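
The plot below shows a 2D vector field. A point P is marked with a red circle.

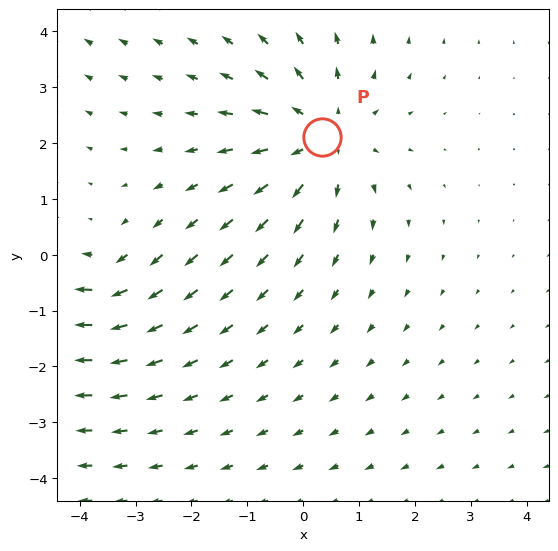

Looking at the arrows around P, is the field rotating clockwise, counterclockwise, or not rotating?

Near P at (0.3, 2.1) the arrows show no circulation. The curl there is ≈0.

not rotating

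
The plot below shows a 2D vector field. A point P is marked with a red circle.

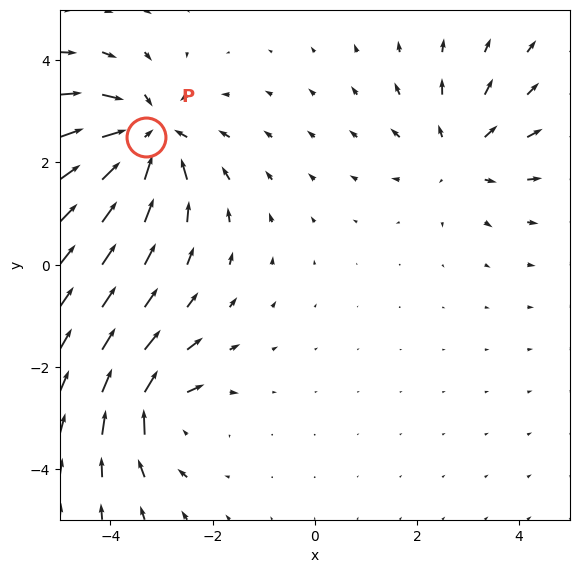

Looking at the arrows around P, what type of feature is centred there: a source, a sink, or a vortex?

At P (-3.3, 2.5) the arrows converge inward. Divergence about -5, curl ≈0 — negative divergence with near-zero curl is a sink.

sink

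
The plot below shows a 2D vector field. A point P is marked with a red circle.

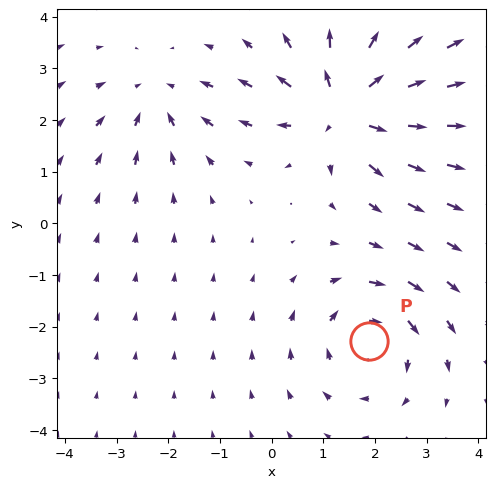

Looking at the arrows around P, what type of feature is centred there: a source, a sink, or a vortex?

vortex

At P (1.9, -2.3) the arrows circulate clockwise. Divergence ≈0, curl about -4 — near-zero divergence with nonzero curl is a vortex.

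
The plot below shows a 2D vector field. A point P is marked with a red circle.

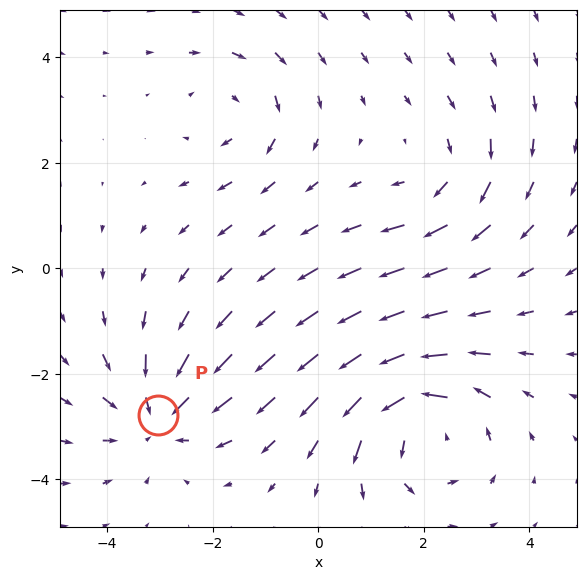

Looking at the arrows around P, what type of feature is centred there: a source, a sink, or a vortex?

sink

At P (-3.0, -2.8) the arrows converge inward. Divergence about -4, curl ≈0 — negative divergence with near-zero curl is a sink.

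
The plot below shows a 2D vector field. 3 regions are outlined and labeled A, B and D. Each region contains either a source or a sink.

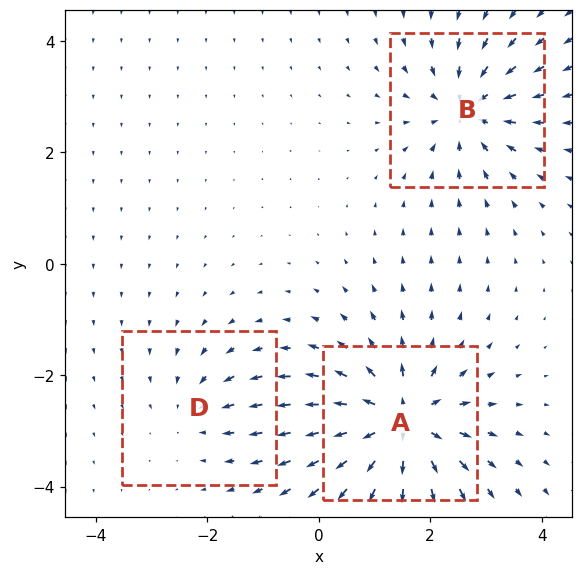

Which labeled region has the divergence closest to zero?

Divergence at each region's feature centre — A: about +6, B: about -4, D: about -2. Region D is closest to zero.

D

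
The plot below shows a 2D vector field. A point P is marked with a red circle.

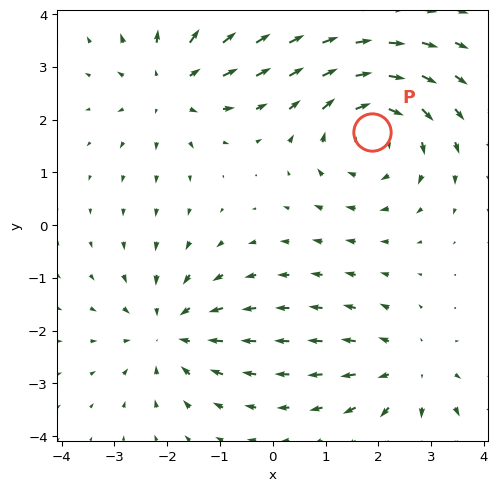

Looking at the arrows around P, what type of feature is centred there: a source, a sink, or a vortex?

vortex

At P (1.9, 1.8) the arrows circulate clockwise. Divergence ≈0, curl about -4 — near-zero divergence with nonzero curl is a vortex.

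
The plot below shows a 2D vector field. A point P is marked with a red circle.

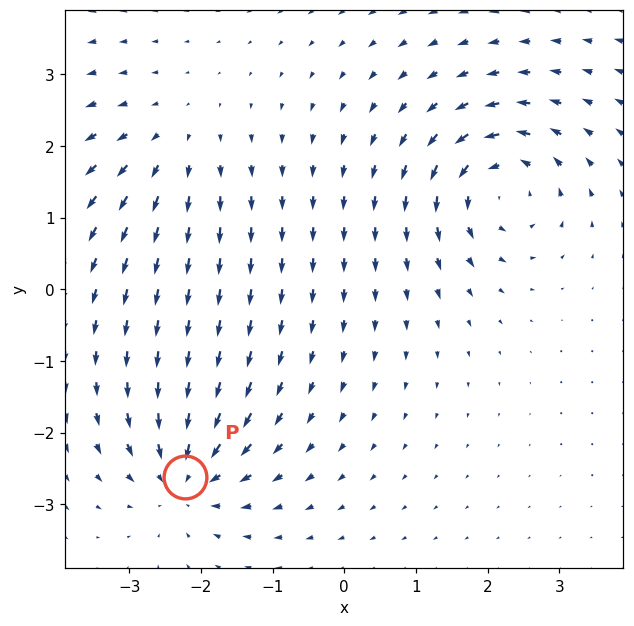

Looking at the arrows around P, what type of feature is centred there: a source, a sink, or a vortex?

At P (-2.2, -2.6) the arrows converge inward. Divergence about -6, curl ≈0 — negative divergence with near-zero curl is a sink.

sink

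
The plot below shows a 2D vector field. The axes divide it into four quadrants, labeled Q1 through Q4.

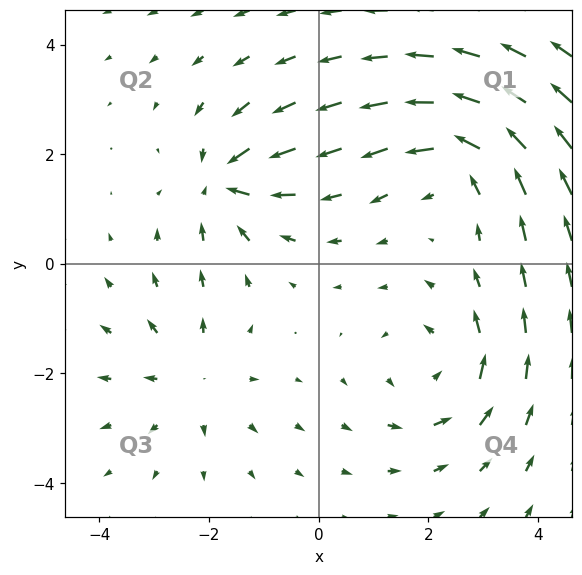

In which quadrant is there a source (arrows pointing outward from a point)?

The source sits at approximately (-2.3, -2.1), which lies in quadrant Q3. The divergence there is about +3, positive as expected for a source.

Q3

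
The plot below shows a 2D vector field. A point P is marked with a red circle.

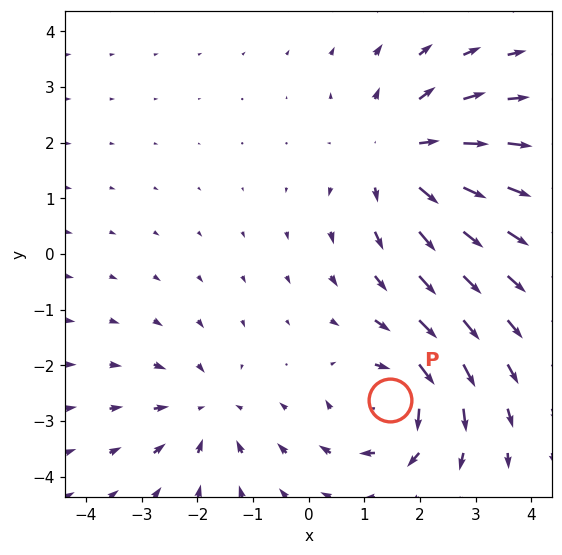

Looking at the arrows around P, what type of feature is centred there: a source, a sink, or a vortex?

At P (1.5, -2.6) the arrows circulate clockwise. Divergence ≈0, curl about -5 — near-zero divergence with nonzero curl is a vortex.

vortex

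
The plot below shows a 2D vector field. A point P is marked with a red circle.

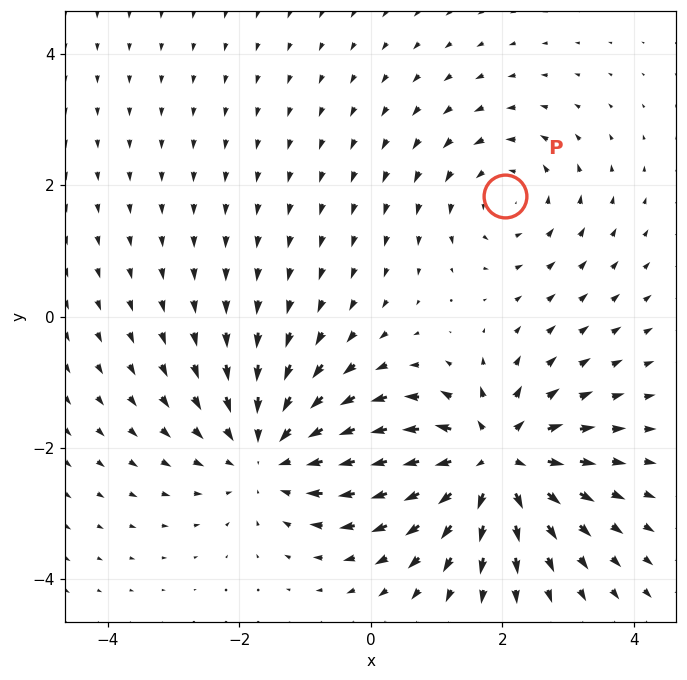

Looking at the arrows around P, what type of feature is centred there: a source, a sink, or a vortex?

At P (2.0, 1.8) the arrows circulate counterclockwise. Divergence ≈0, curl about +3 — near-zero divergence with nonzero curl is a vortex.

vortex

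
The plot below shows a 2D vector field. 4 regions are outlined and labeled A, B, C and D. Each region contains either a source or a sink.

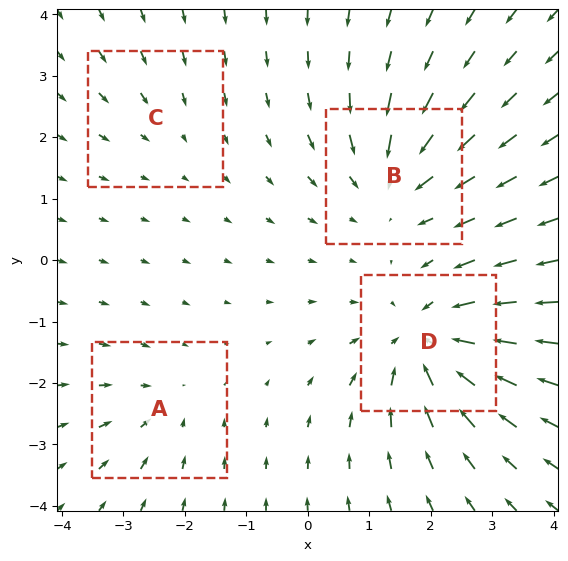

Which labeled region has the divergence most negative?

Divergence at each region's feature centre — A: about -3, B: about -5, C: about -2, D: about -7. Region D is most negative.

D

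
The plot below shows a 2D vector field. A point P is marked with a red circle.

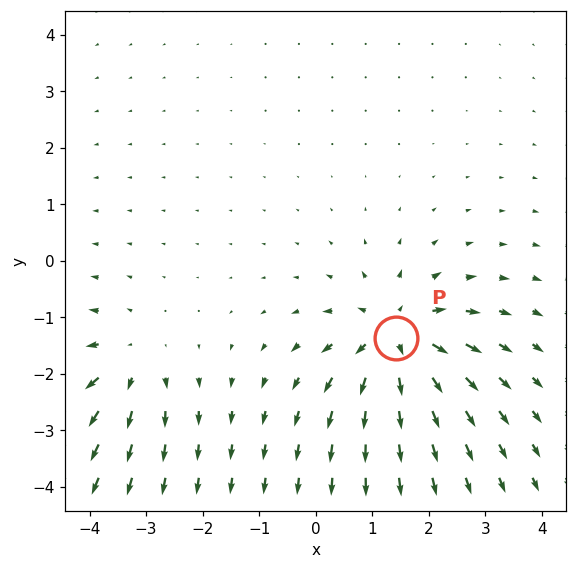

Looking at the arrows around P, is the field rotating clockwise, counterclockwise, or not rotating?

not rotating

Near P at (1.4, -1.4) the arrows show no circulation. The curl there is ≈0.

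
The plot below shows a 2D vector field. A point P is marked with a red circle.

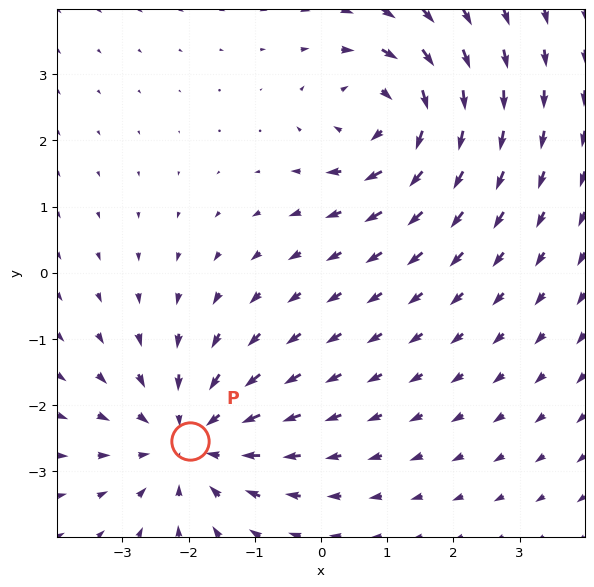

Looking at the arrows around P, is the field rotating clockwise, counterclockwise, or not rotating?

Near P at (-2.0, -2.5) the arrows show no circulation. The curl there is ≈0.

not rotating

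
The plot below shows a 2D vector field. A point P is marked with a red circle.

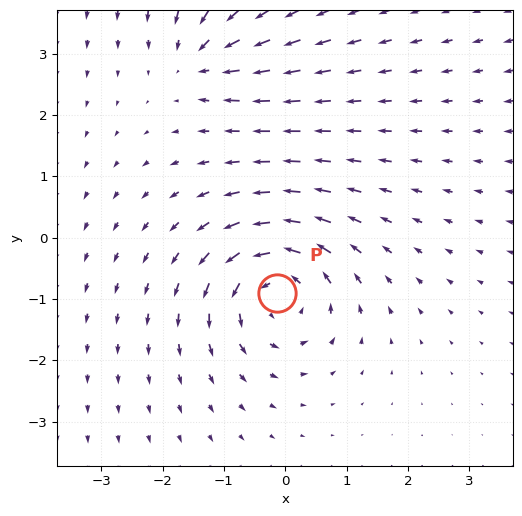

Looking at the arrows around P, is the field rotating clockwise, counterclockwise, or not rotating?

Near P at (-0.1, -0.9) the arrows circulate counterclockwise. The curl (z-component) there is about +5; positive curl means counterclockwise rotation.

counterclockwise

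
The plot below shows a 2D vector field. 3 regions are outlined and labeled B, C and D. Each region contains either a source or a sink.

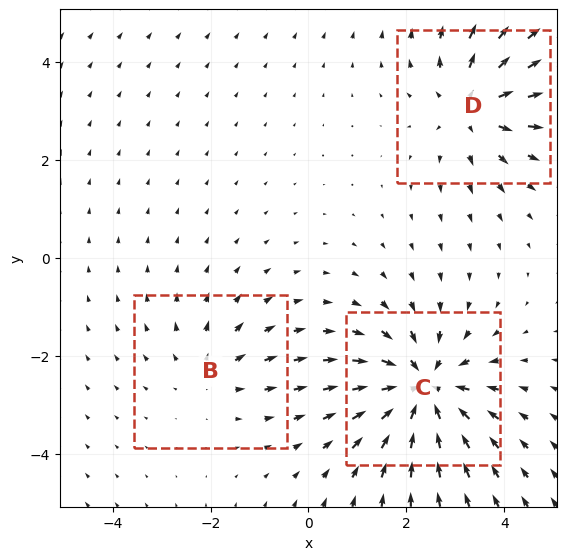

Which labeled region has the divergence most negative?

Divergence at each region's feature centre — B: about +2, C: about -5, D: about +3. Region C is most negative.

C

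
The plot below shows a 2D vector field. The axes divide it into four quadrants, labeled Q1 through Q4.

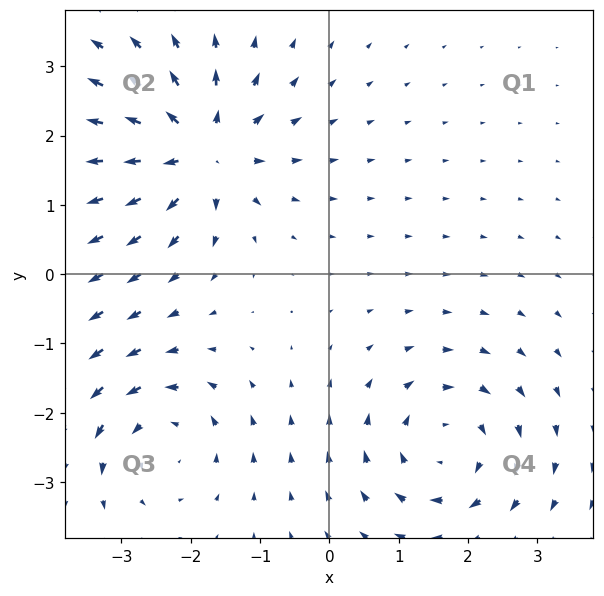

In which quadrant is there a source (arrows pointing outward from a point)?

Q2

The source sits at approximately (-1.9, 1.8), which lies in quadrant Q2. The divergence there is about +5, positive as expected for a source.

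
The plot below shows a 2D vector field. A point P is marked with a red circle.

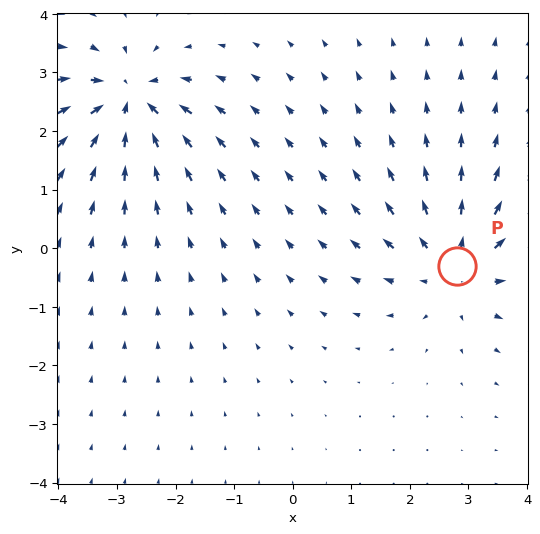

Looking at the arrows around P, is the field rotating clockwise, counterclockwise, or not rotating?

Near P at (2.8, -0.3) the arrows show no circulation. The curl there is ≈0.

not rotating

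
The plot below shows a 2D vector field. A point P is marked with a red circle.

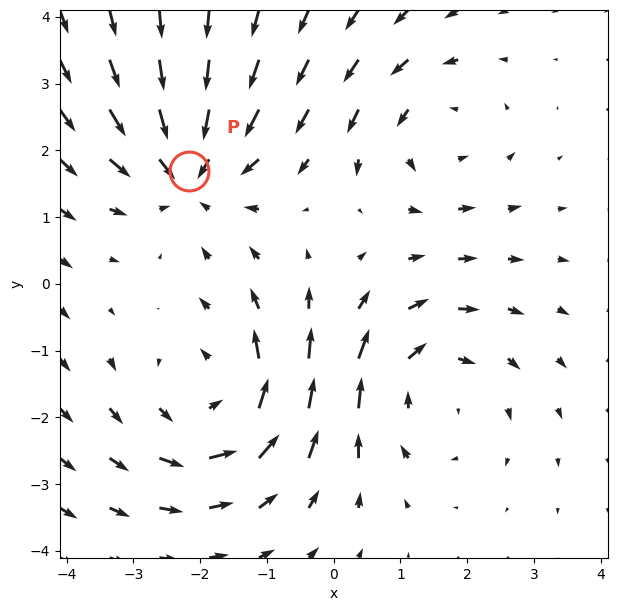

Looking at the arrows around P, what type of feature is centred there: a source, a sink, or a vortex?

sink

At P (-2.2, 1.7) the arrows converge inward. Divergence about -4, curl ≈0 — negative divergence with near-zero curl is a sink.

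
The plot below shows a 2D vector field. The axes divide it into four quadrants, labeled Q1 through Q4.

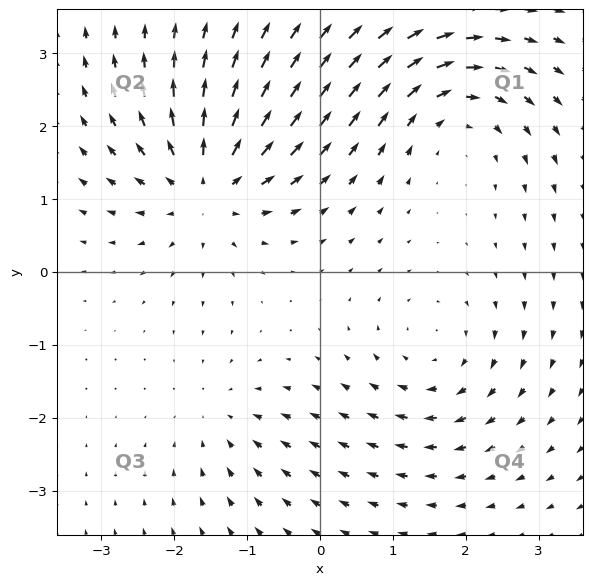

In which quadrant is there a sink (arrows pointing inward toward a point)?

Q3

The sink sits at approximately (-1.3, -2.0), which lies in quadrant Q3. The divergence there is about -3, negative as expected for a sink.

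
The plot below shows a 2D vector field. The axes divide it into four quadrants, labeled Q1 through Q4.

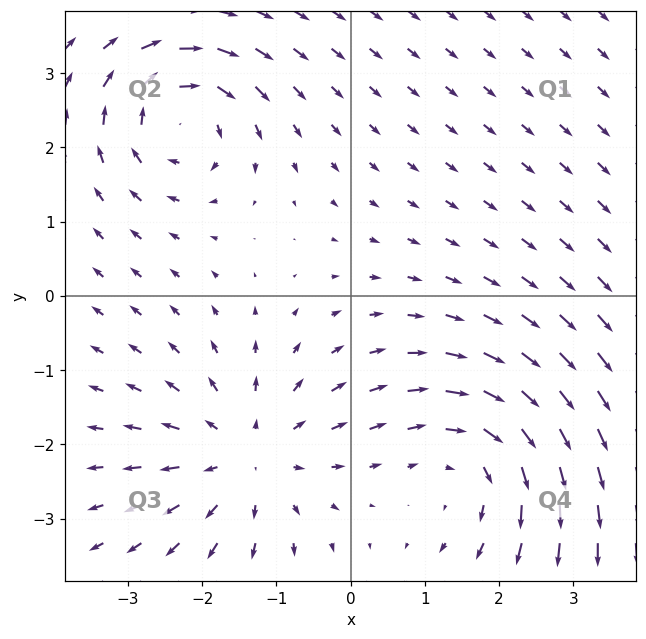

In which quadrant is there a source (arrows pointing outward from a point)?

The source sits at approximately (-1.4, -2.2), which lies in quadrant Q3. The divergence there is about +4, positive as expected for a source.

Q3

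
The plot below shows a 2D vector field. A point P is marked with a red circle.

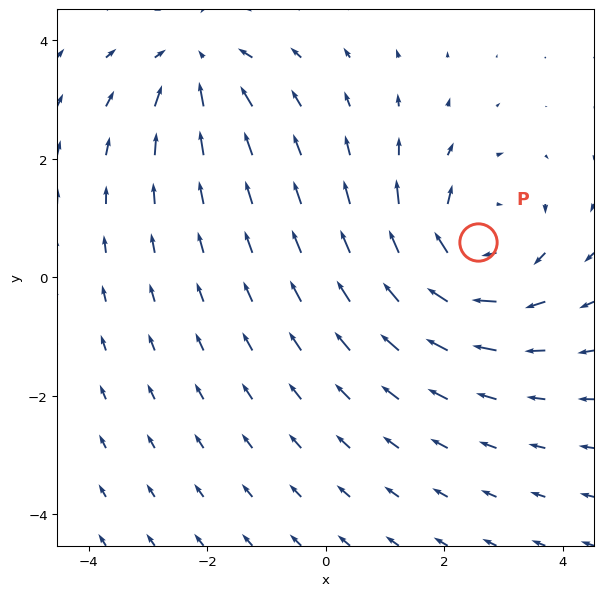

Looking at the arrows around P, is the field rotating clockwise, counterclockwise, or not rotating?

Near P at (2.6, 0.6) the arrows circulate clockwise. The curl (z-component) there is about -5; negative curl means clockwise rotation.

clockwise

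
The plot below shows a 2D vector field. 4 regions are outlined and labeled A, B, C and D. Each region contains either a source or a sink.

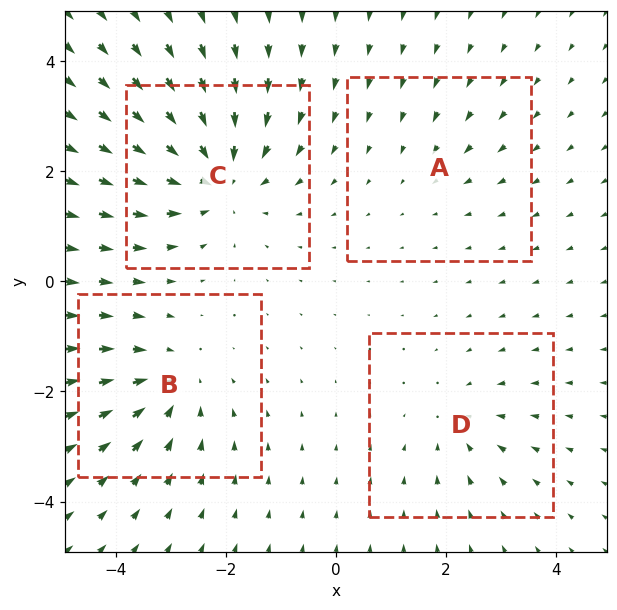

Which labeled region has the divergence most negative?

C

Divergence at each region's feature centre — A: about -2, B: about -4, C: about -6, D: about -3. Region C is most negative.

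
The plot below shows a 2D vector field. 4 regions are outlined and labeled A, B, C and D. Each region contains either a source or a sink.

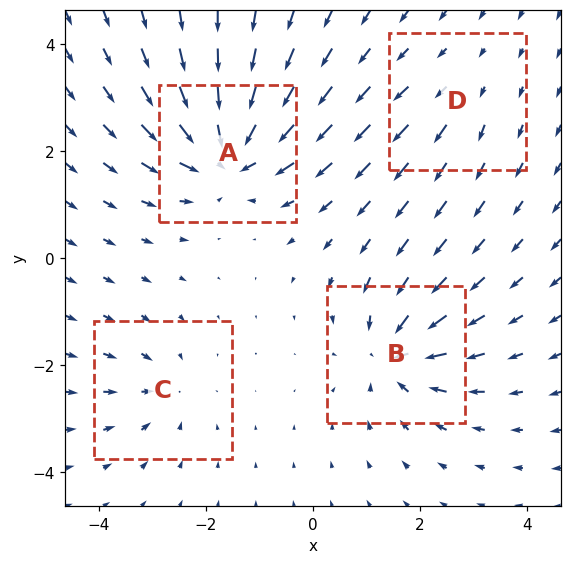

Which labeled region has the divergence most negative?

Divergence at each region's feature centre — A: about -8, B: about -6, C: about -4, D: about +2. Region A is most negative.

A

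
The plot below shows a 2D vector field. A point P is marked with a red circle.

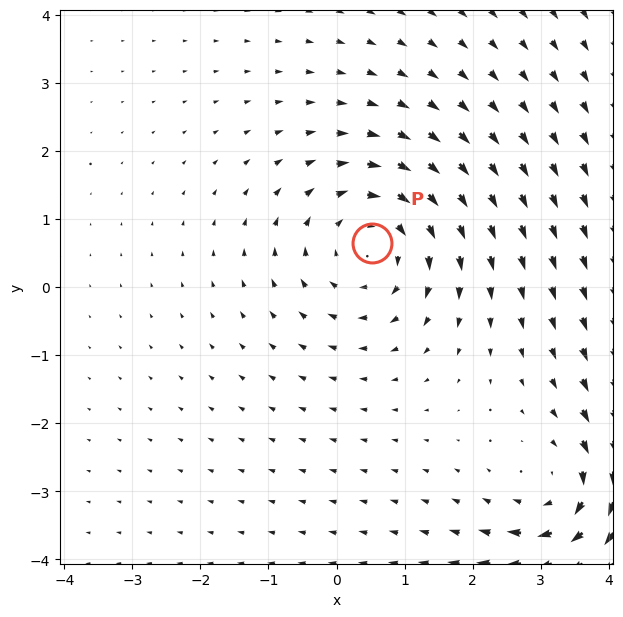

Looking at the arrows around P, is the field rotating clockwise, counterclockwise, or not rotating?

Near P at (0.5, 0.6) the arrows circulate clockwise. The curl (z-component) there is about -4; negative curl means clockwise rotation.

clockwise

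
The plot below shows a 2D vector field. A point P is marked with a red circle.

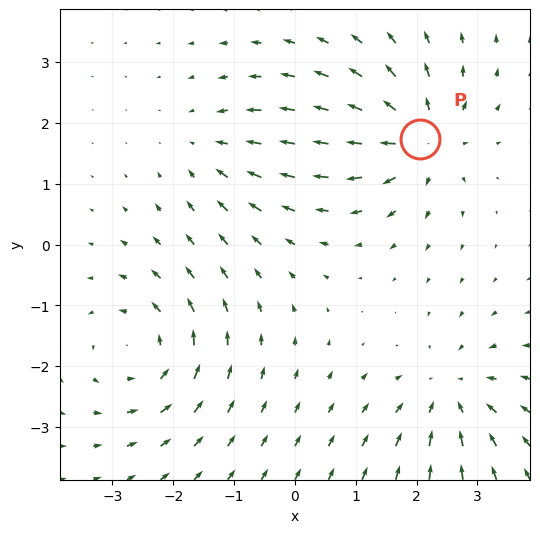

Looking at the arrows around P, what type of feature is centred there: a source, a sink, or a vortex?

At P (2.1, 1.7) the arrows spread outward. Divergence about +6, curl ≈0 — positive divergence with near-zero curl is a source.

source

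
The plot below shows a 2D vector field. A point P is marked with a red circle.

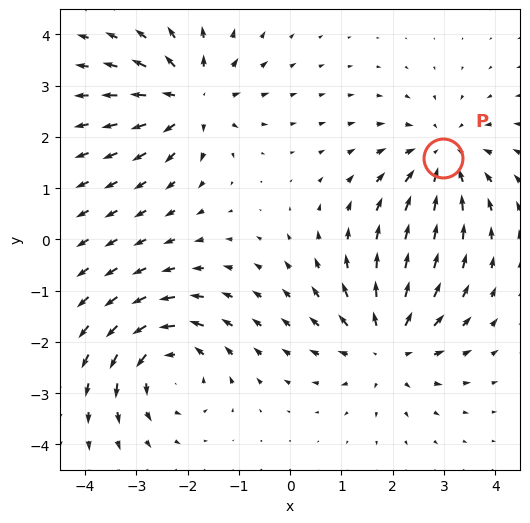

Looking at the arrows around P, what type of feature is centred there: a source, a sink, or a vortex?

At P (3.0, 1.6) the arrows converge inward. Divergence about -4, curl ≈0 — negative divergence with near-zero curl is a sink.

sink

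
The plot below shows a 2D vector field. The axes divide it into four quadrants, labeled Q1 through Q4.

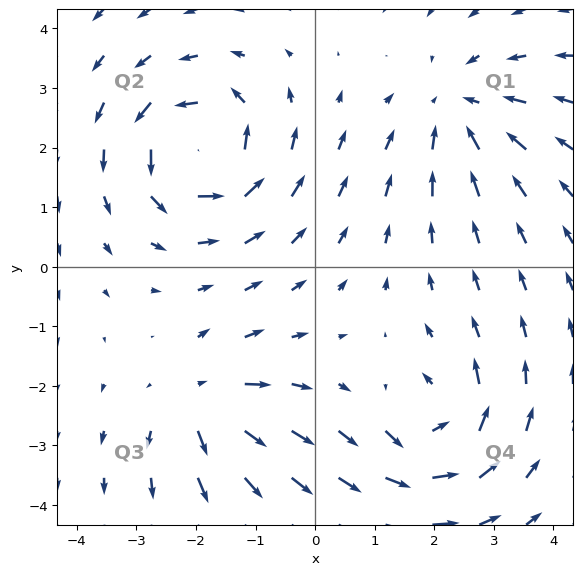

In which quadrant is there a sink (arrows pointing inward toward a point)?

Q1

The sink sits at approximately (2.4, 2.6), which lies in quadrant Q1. The divergence there is about -3, negative as expected for a sink.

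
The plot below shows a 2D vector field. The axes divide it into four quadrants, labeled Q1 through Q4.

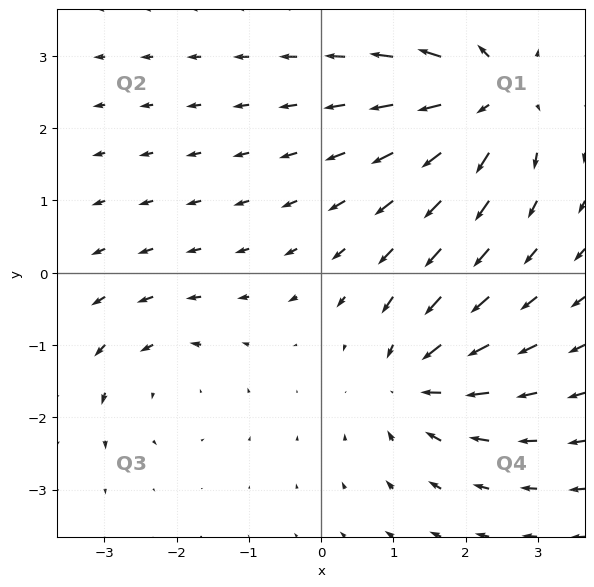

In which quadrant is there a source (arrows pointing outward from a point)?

Q1

The source sits at approximately (2.4, 2.5), which lies in quadrant Q1. The divergence there is about +6, positive as expected for a source.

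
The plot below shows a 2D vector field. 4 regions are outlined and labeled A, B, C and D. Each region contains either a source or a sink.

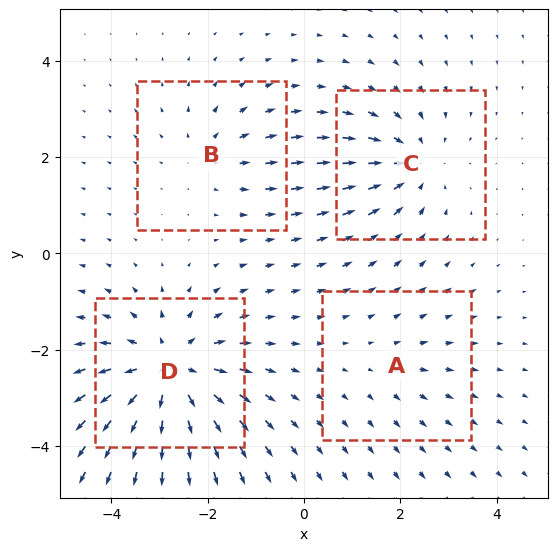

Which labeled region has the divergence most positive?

Divergence at each region's feature centre — A: about +2, B: about +3, C: about -4, D: about +6. Region D is most positive.

D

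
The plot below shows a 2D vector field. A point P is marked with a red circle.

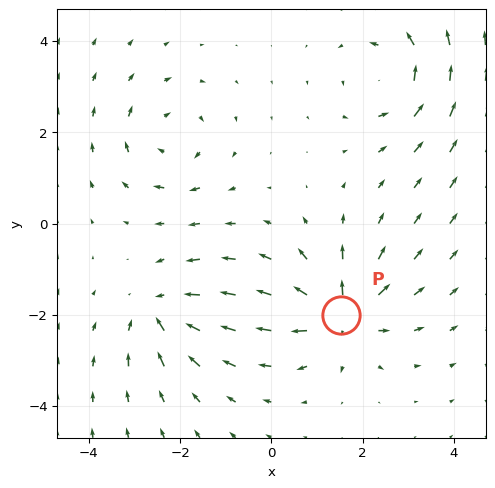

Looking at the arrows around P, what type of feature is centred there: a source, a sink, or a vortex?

source

At P (1.5, -2.0) the arrows spread outward. Divergence about +6, curl ≈0 — positive divergence with near-zero curl is a source.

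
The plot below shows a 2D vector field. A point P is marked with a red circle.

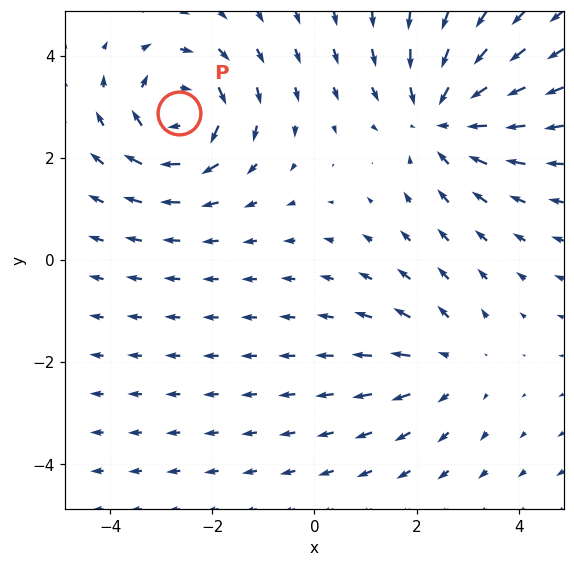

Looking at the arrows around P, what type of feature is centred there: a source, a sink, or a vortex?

vortex

At P (-2.6, 2.9) the arrows circulate clockwise. Divergence ≈0, curl about -5 — near-zero divergence with nonzero curl is a vortex.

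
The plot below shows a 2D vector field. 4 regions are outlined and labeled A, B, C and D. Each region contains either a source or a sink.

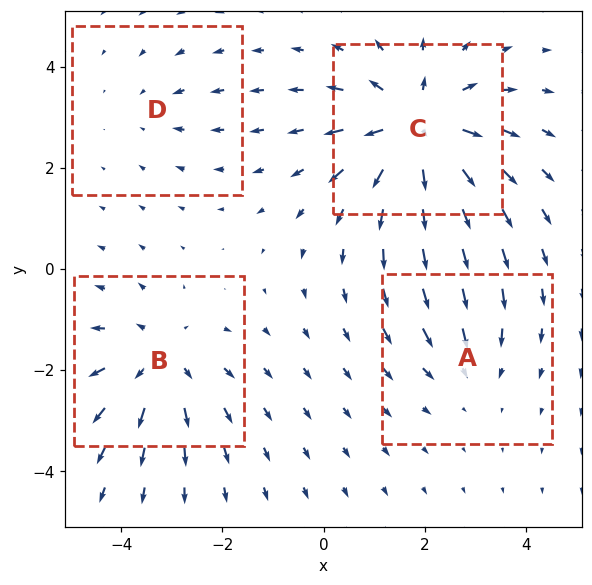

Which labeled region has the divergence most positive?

C

Divergence at each region's feature centre — A: about -3, B: about +4, C: about +7, D: about -2. Region C is most positive.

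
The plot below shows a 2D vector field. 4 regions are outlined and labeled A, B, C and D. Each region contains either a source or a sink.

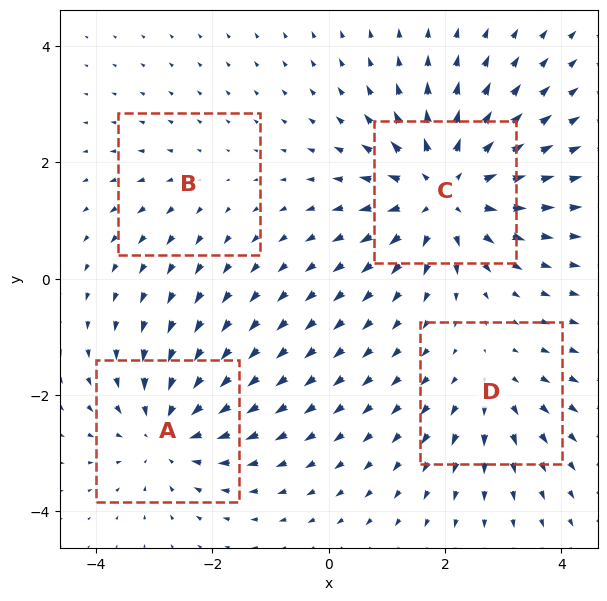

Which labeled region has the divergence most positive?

C

Divergence at each region's feature centre — A: about -5, B: about +2, C: about +6, D: about +3. Region C is most positive.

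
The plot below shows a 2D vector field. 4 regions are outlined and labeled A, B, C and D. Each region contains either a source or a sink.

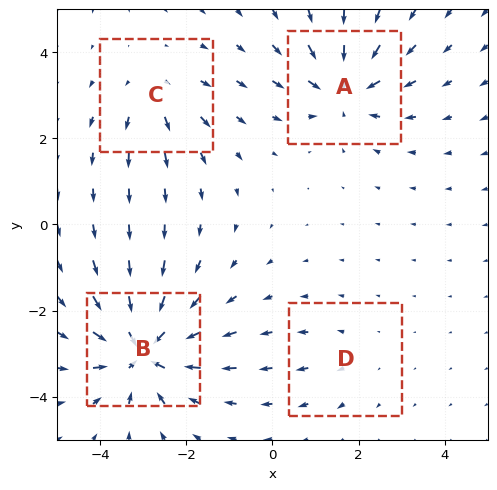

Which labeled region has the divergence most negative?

Divergence at each region's feature centre — A: about -6, B: about -8, C: about +3, D: about +2. Region B is most negative.

B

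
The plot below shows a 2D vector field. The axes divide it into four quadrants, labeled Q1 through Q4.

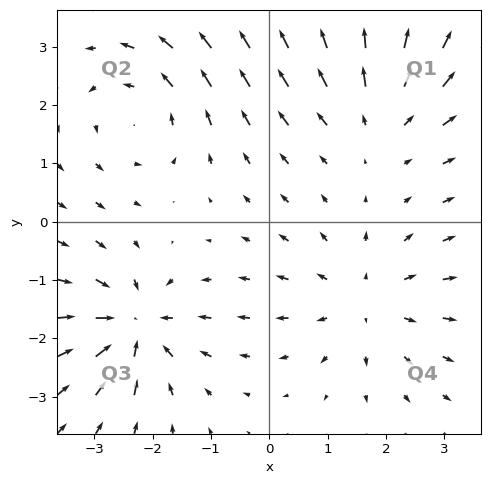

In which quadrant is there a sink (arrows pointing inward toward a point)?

Q3

The sink sits at approximately (-2.3, -1.8), which lies in quadrant Q3. The divergence there is about -6, negative as expected for a sink.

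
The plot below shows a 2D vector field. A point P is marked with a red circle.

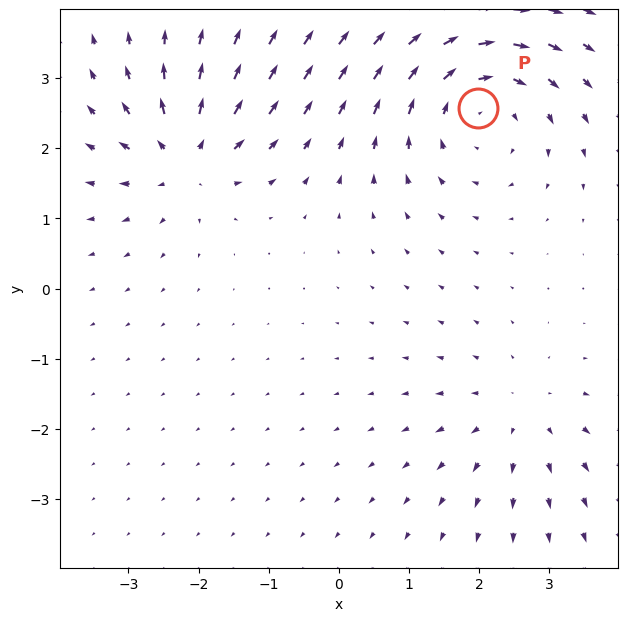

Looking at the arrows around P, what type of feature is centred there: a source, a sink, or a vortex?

vortex

At P (2.0, 2.6) the arrows circulate clockwise. Divergence ≈0, curl about -4 — near-zero divergence with nonzero curl is a vortex.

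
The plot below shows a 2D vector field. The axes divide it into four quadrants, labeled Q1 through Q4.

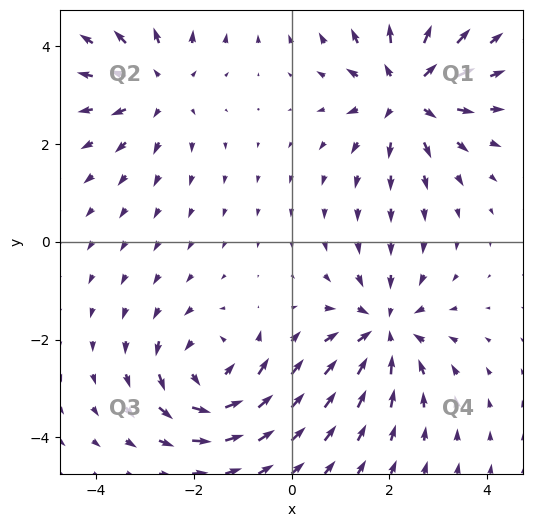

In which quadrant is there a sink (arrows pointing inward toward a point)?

The sink sits at approximately (1.9, -1.8), which lies in quadrant Q4. The divergence there is about -5, negative as expected for a sink.

Q4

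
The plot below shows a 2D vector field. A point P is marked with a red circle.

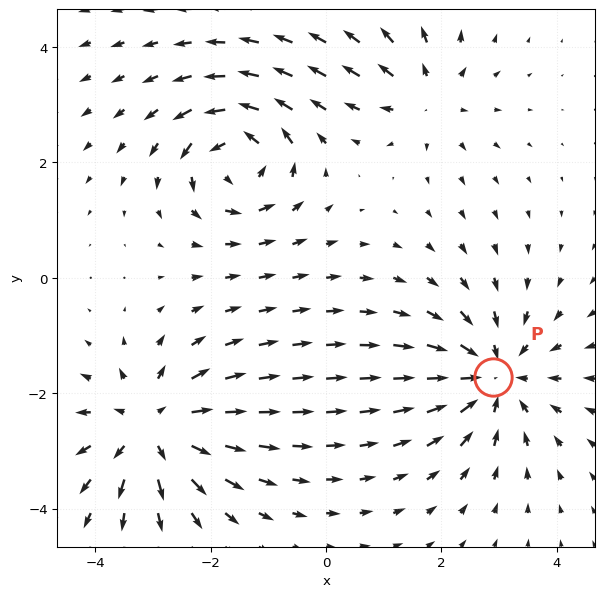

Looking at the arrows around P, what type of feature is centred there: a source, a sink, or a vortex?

sink

At P (2.9, -1.7) the arrows converge inward. Divergence about -5, curl ≈0 — negative divergence with near-zero curl is a sink.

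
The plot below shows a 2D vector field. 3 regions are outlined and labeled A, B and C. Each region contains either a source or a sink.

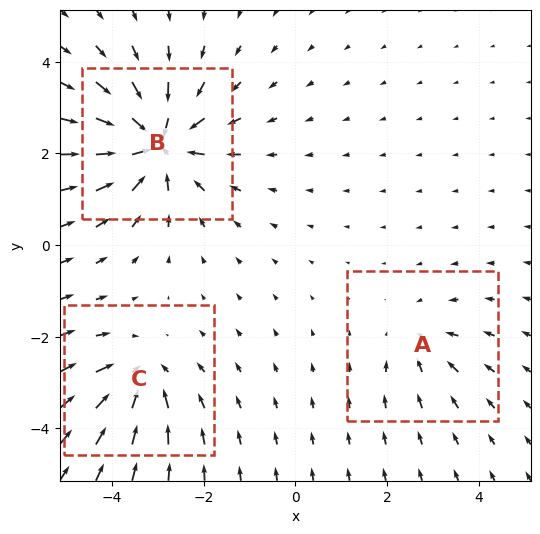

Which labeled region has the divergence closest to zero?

Divergence at each region's feature centre — A: about -2, B: about -6, C: about -4. Region A is closest to zero.

A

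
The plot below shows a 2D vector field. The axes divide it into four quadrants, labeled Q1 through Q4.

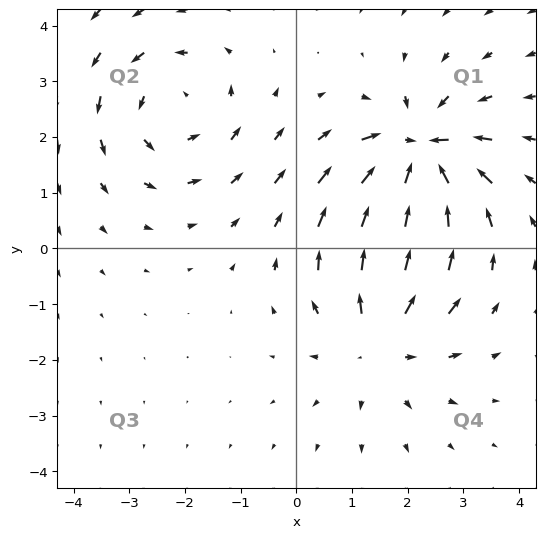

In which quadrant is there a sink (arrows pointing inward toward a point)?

Q1

The sink sits at approximately (2.2, 1.7), which lies in quadrant Q1. The divergence there is about -4, negative as expected for a sink.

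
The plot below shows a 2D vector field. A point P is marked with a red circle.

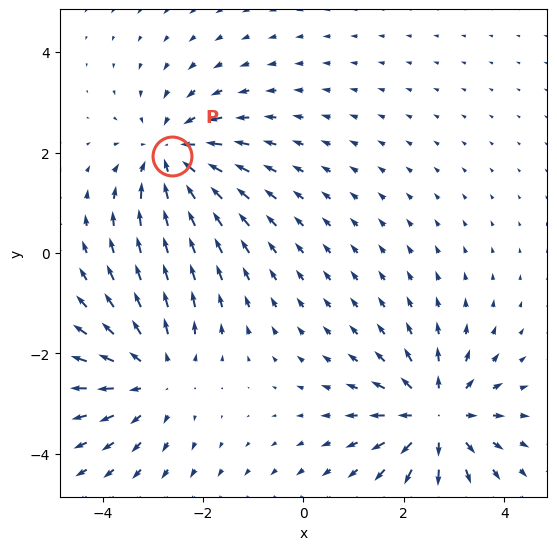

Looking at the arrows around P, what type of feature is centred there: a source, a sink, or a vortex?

At P (-2.6, 1.9) the arrows converge inward. Divergence about -5, curl ≈0 — negative divergence with near-zero curl is a sink.

sink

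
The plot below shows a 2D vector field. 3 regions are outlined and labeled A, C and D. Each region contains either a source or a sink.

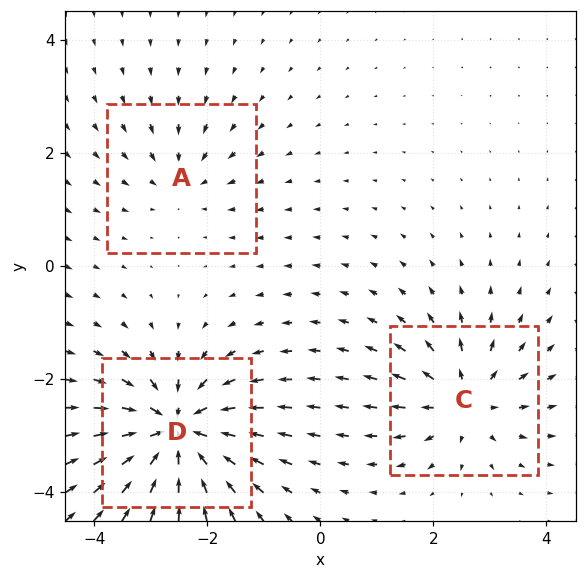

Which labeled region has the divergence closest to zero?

A

Divergence at each region's feature centre — A: about -2, C: about +4, D: about -6. Region A is closest to zero.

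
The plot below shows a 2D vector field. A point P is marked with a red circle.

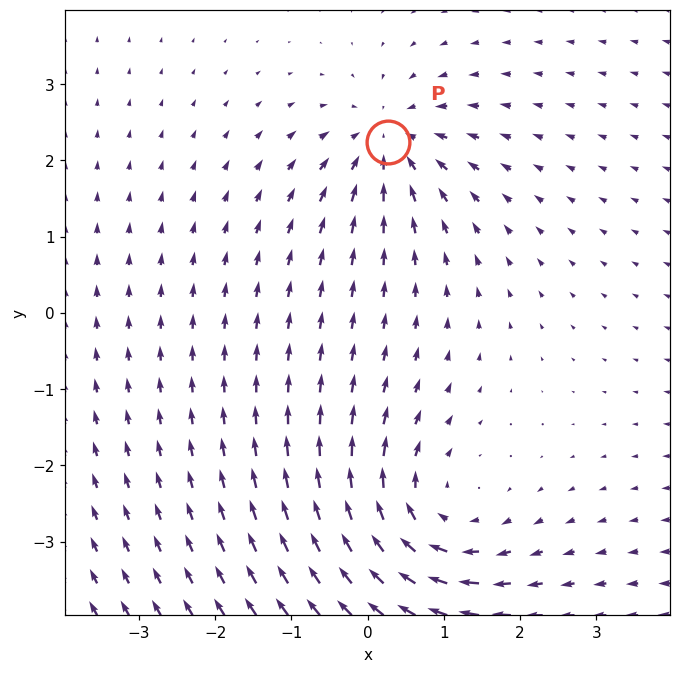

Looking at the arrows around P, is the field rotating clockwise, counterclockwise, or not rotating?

not rotating

Near P at (0.3, 2.2) the arrows show no circulation. The curl there is ≈0.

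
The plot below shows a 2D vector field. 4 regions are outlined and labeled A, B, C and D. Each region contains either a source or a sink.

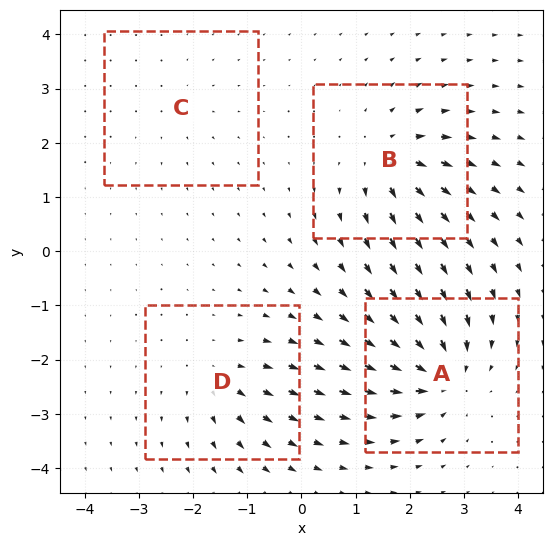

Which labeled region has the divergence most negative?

A

Divergence at each region's feature centre — A: about -8, B: about +7, C: about +2, D: about +4. Region A is most negative.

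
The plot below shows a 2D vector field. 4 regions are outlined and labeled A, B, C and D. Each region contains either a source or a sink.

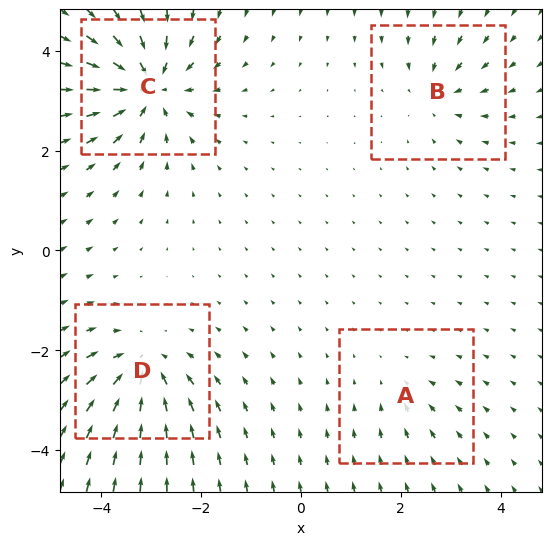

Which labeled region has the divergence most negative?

C

Divergence at each region's feature centre — A: about -2, B: about -4, C: about -8, D: about -6. Region C is most negative.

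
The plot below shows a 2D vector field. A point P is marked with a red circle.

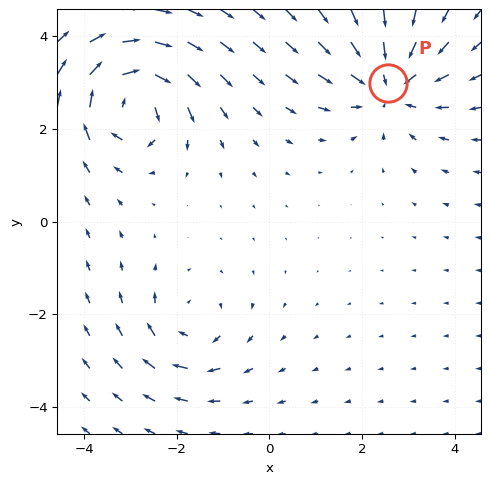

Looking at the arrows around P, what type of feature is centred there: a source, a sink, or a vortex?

sink

At P (2.6, 3.0) the arrows converge inward. Divergence about -4, curl ≈0 — negative divergence with near-zero curl is a sink.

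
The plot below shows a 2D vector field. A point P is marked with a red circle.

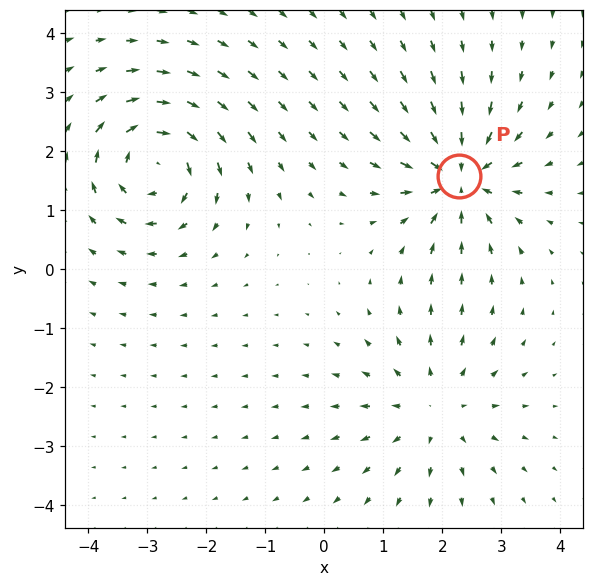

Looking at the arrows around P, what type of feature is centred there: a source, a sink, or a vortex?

sink

At P (2.3, 1.6) the arrows converge inward. Divergence about -7, curl ≈0 — negative divergence with near-zero curl is a sink.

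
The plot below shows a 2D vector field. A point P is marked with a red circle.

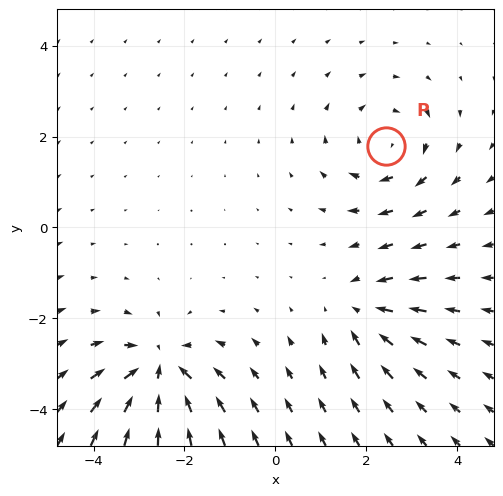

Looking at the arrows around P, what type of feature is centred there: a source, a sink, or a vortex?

At P (2.4, 1.8) the arrows circulate clockwise. Divergence ≈0, curl about -4 — near-zero divergence with nonzero curl is a vortex.

vortex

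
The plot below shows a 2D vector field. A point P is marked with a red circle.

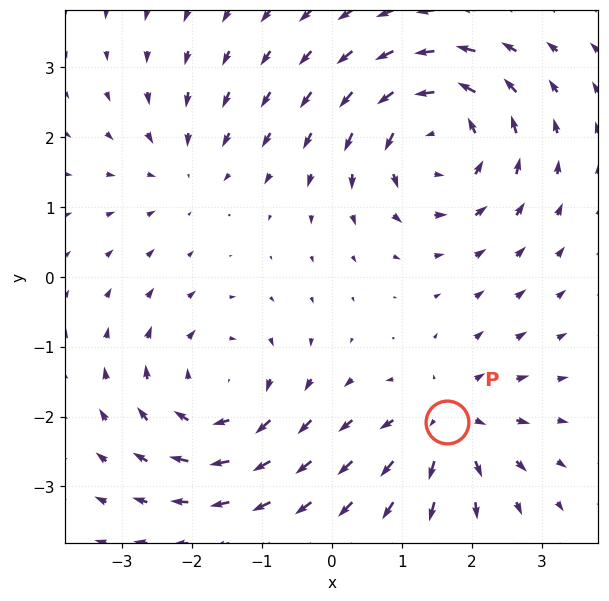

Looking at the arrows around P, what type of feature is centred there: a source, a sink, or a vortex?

At P (1.6, -2.1) the arrows spread outward. Divergence about +4, curl ≈0 — positive divergence with near-zero curl is a source.

source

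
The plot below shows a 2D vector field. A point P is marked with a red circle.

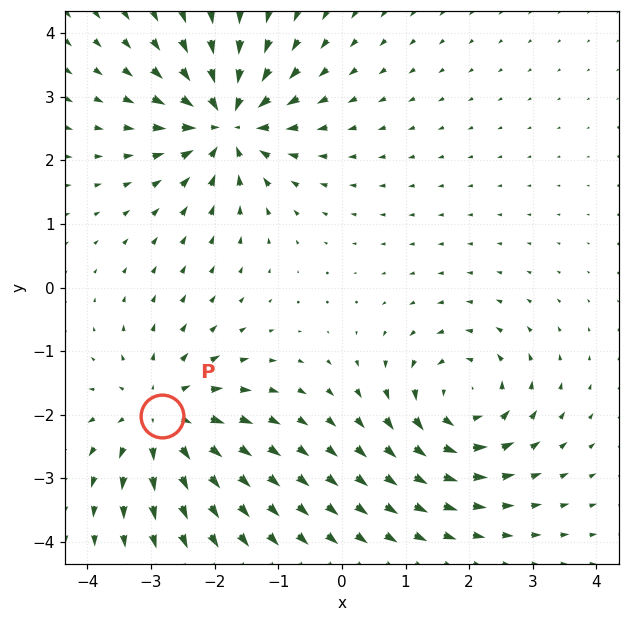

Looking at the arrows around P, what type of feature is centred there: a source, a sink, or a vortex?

source

At P (-2.8, -2.0) the arrows spread outward. Divergence about +4, curl ≈0 — positive divergence with near-zero curl is a source.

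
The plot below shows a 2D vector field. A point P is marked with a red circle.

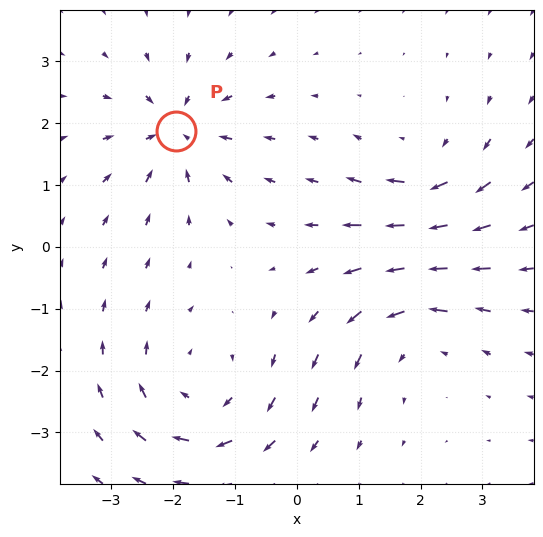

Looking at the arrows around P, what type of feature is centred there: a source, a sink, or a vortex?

At P (-1.9, 1.9) the arrows converge inward. Divergence about -5, curl ≈0 — negative divergence with near-zero curl is a sink.

sink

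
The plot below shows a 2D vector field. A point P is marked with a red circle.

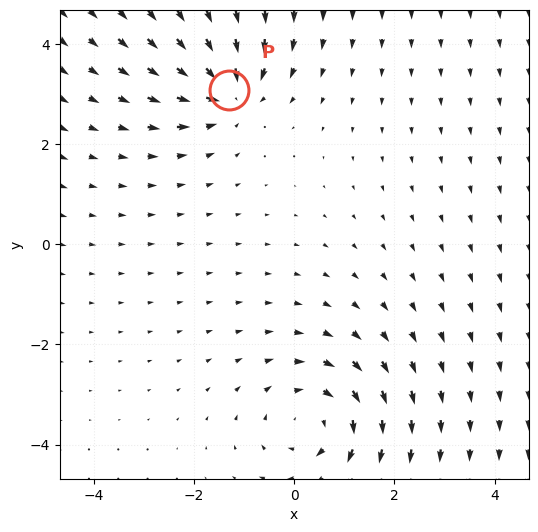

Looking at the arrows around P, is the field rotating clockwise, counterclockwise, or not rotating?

Near P at (-1.3, 3.1) the arrows show no circulation. The curl there is ≈0.

not rotating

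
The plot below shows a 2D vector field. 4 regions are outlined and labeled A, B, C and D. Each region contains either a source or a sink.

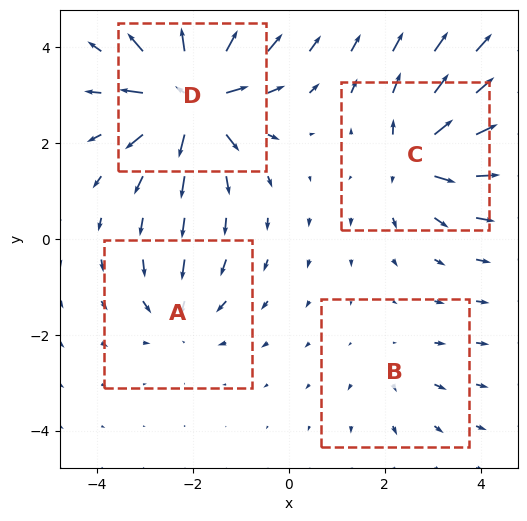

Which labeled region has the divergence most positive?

D

Divergence at each region's feature centre — A: about -4, B: about +2, C: about +6, D: about +9. Region D is most positive.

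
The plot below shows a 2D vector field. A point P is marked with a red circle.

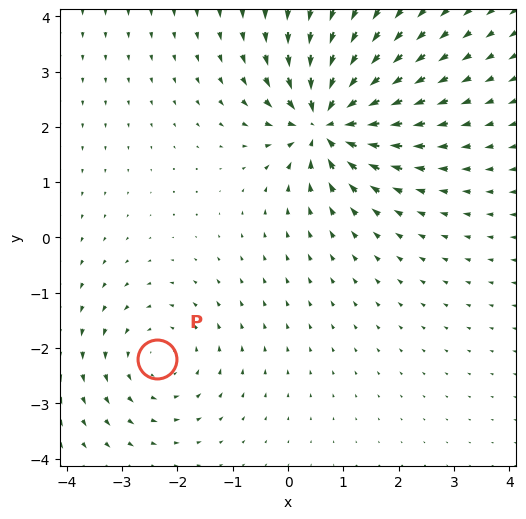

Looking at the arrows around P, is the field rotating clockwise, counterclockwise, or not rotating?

counterclockwise

Near P at (-2.4, -2.2) the arrows circulate counterclockwise. The curl (z-component) there is about +2; positive curl means counterclockwise rotation.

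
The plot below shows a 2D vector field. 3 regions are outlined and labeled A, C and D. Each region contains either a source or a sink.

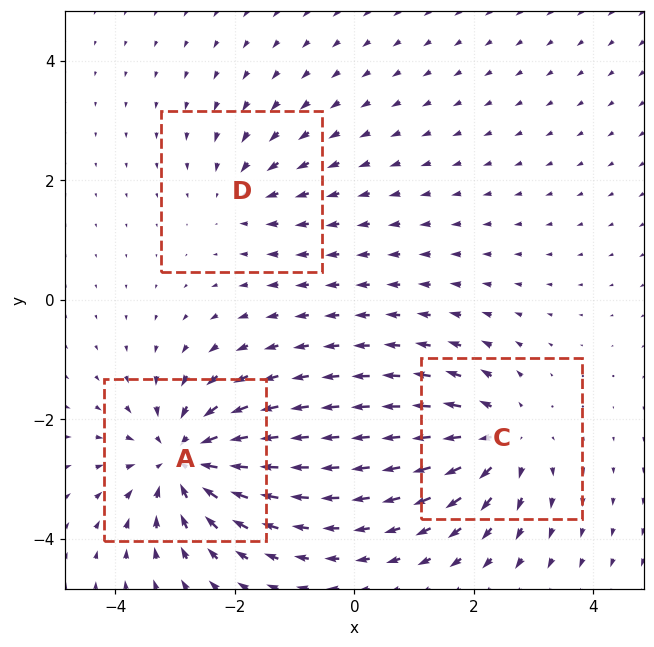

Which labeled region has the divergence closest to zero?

Divergence at each region's feature centre — A: about -5, C: about +4, D: about -2. Region D is closest to zero.

D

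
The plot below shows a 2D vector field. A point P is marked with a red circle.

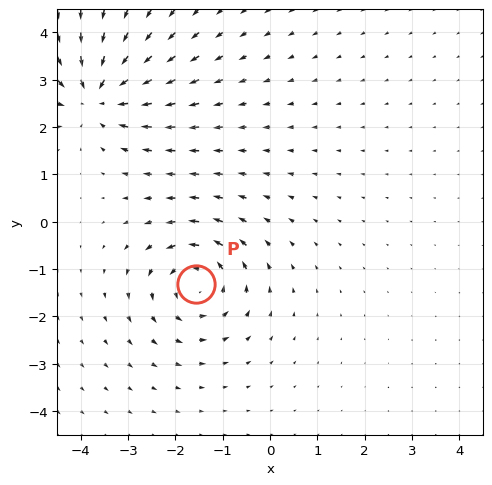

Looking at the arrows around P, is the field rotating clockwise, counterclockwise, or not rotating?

Near P at (-1.6, -1.3) the arrows circulate counterclockwise. The curl (z-component) there is about +5; positive curl means counterclockwise rotation.

counterclockwise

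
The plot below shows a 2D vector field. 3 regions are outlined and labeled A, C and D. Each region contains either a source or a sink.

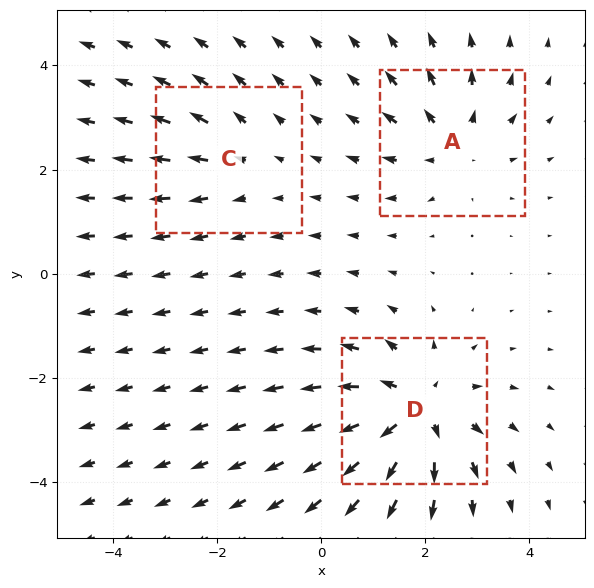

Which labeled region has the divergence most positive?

D

Divergence at each region's feature centre — A: about +3, C: about +2, D: about +5. Region D is most positive.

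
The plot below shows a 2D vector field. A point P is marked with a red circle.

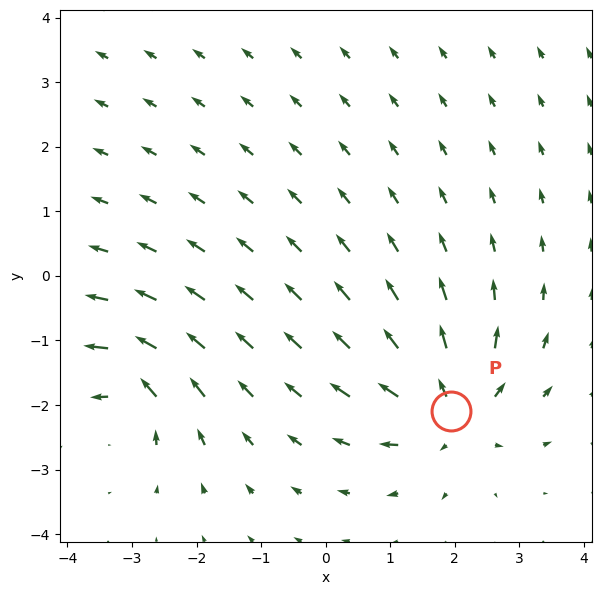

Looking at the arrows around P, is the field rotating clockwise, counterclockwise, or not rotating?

not rotating

Near P at (1.9, -2.1) the arrows show no circulation. The curl there is ≈0.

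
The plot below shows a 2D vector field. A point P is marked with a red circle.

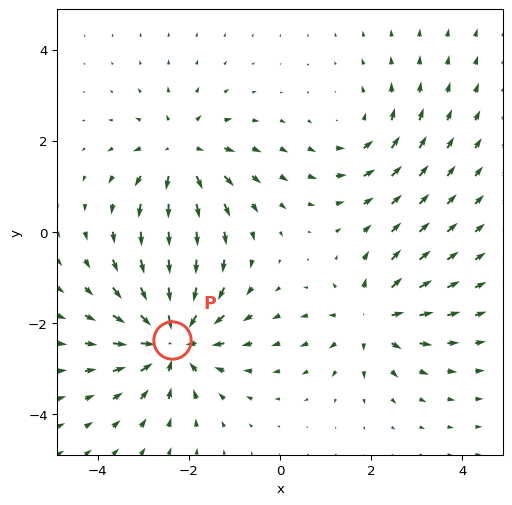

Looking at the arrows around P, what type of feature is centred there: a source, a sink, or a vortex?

At P (-2.4, -2.4) the arrows converge inward. Divergence about -5, curl ≈0 — negative divergence with near-zero curl is a sink.

sink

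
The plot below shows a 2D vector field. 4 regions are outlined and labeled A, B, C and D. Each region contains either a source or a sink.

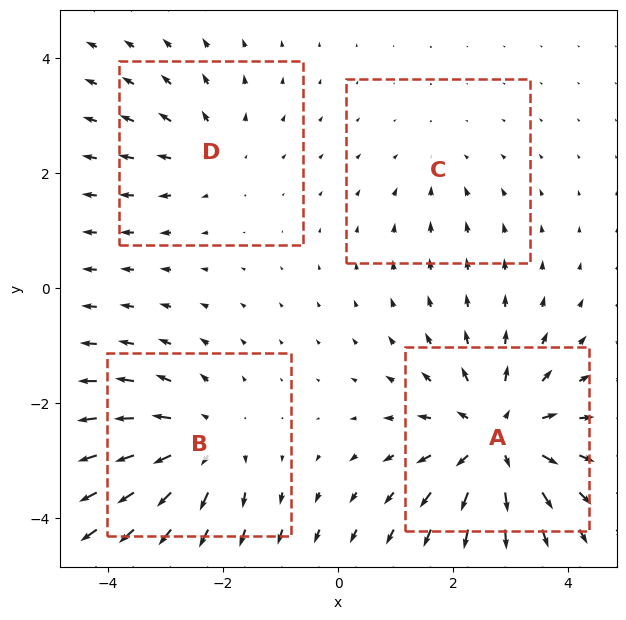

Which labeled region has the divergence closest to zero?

C

Divergence at each region's feature centre — A: about +6, B: about +5, C: about -2, D: about +3. Region C is closest to zero.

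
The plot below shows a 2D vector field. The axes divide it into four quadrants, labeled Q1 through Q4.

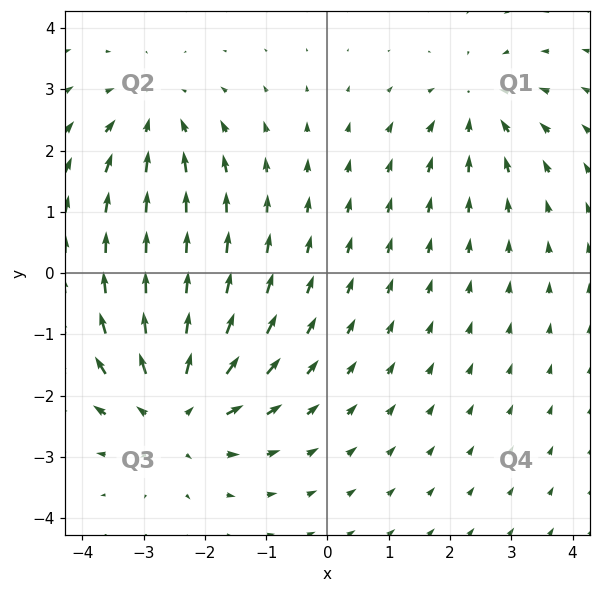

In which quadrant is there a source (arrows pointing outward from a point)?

Q3

The source sits at approximately (-2.5, -2.2), which lies in quadrant Q3. The divergence there is about +5, positive as expected for a source.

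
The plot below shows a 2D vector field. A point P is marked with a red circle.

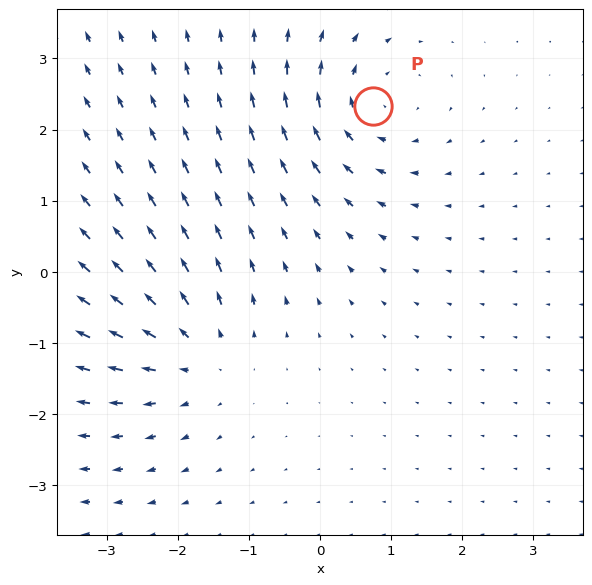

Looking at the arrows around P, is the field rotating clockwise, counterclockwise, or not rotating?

clockwise

Near P at (0.7, 2.3) the arrows circulate clockwise. The curl (z-component) there is about -3; negative curl means clockwise rotation.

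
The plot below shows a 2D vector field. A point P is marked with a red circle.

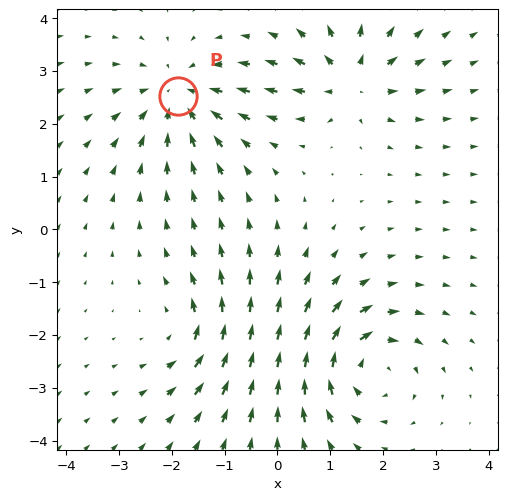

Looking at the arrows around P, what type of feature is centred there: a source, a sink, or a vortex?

At P (-1.9, 2.5) the arrows converge inward. Divergence about -4, curl ≈0 — negative divergence with near-zero curl is a sink.

sink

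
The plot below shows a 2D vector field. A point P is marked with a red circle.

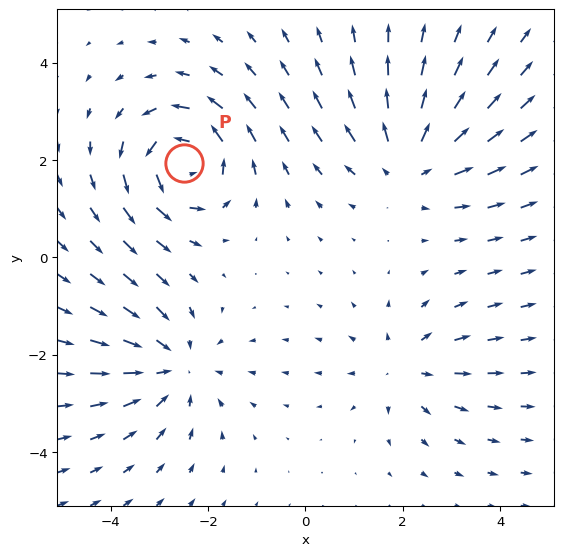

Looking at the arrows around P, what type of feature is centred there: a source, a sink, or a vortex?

At P (-2.5, 1.9) the arrows circulate counterclockwise. Divergence ≈0, curl about +6 — near-zero divergence with nonzero curl is a vortex.

vortex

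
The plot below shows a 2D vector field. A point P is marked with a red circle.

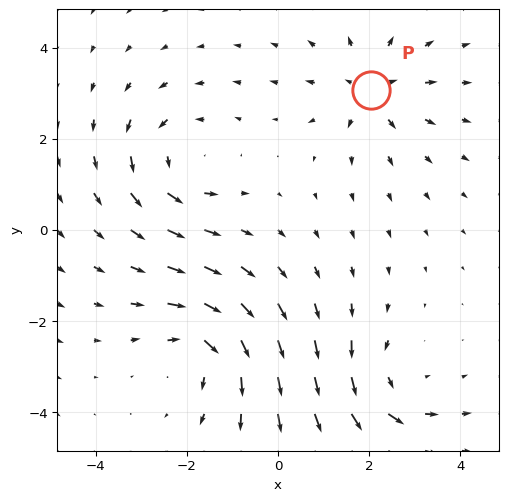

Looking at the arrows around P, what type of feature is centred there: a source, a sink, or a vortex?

At P (2.0, 3.1) the arrows spread outward. Divergence about +4, curl ≈0 — positive divergence with near-zero curl is a source.

source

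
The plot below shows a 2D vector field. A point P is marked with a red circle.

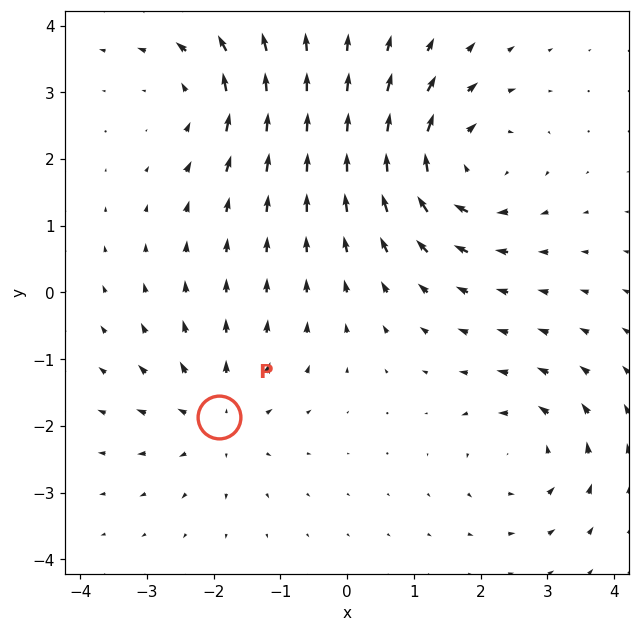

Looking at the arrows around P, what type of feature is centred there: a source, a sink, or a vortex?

source

At P (-1.9, -1.9) the arrows spread outward. Divergence about +3, curl ≈0 — positive divergence with near-zero curl is a source.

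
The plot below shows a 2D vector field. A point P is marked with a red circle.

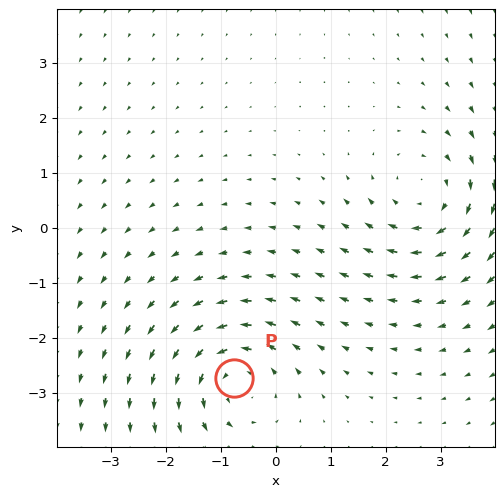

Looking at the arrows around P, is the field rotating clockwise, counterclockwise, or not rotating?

counterclockwise

Near P at (-0.8, -2.7) the arrows circulate counterclockwise. The curl (z-component) there is about +4; positive curl means counterclockwise rotation.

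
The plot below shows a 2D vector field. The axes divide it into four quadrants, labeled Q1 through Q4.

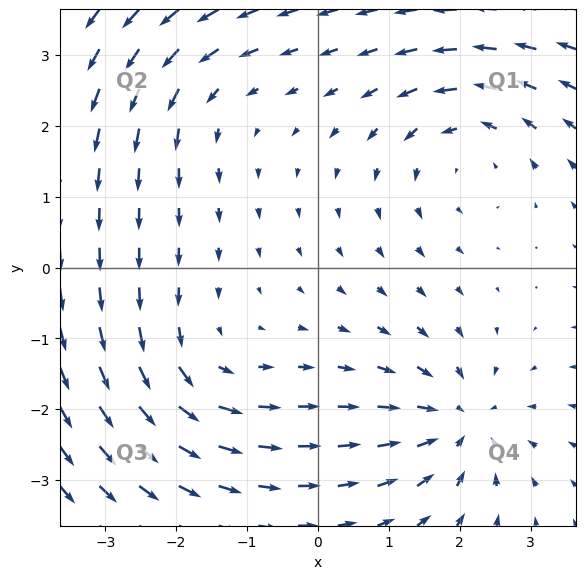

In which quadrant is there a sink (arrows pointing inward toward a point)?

The sink sits at approximately (2.0, -2.2), which lies in quadrant Q4. The divergence there is about -5, negative as expected for a sink.

Q4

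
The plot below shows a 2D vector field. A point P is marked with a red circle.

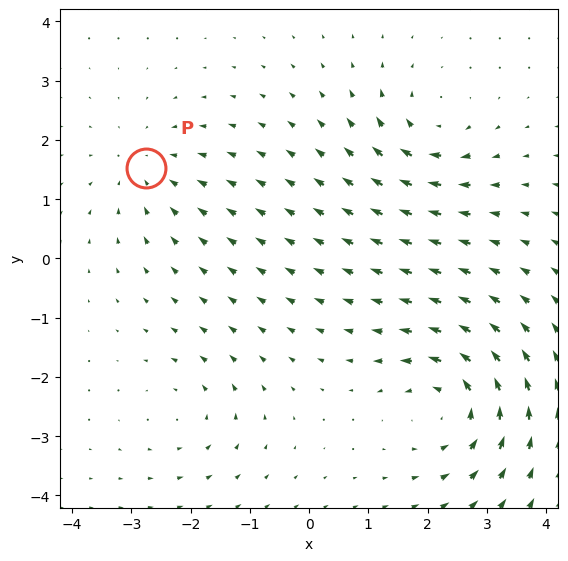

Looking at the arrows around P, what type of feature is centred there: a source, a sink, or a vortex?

sink

At P (-2.8, 1.5) the arrows converge inward. Divergence about -3, curl ≈0 — negative divergence with near-zero curl is a sink.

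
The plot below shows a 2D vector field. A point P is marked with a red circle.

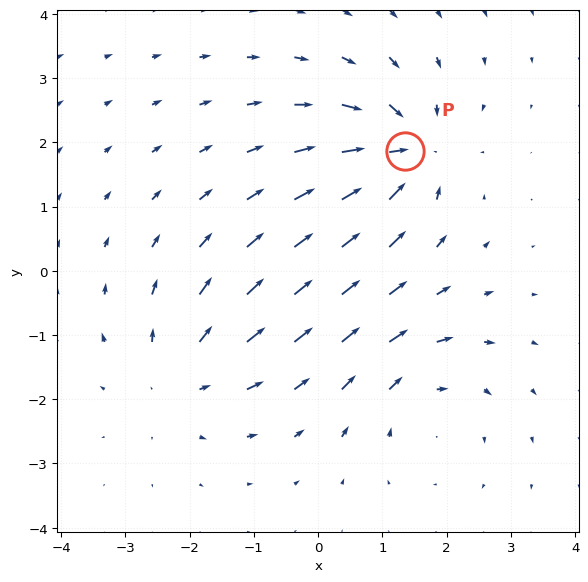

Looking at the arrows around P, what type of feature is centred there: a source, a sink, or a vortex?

At P (1.3, 1.9) the arrows converge inward. Divergence about -6, curl ≈0 — negative divergence with near-zero curl is a sink.

sink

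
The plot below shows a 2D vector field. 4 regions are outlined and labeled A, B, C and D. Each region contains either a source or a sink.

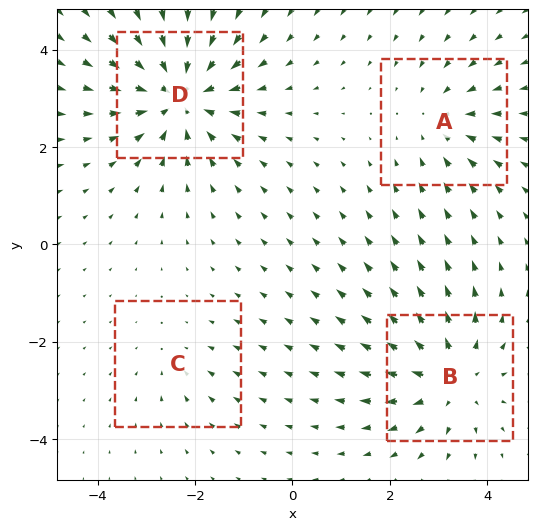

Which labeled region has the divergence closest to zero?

C

Divergence at each region's feature centre — A: about -3, B: about +5, C: about -2, D: about -6. Region C is closest to zero.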